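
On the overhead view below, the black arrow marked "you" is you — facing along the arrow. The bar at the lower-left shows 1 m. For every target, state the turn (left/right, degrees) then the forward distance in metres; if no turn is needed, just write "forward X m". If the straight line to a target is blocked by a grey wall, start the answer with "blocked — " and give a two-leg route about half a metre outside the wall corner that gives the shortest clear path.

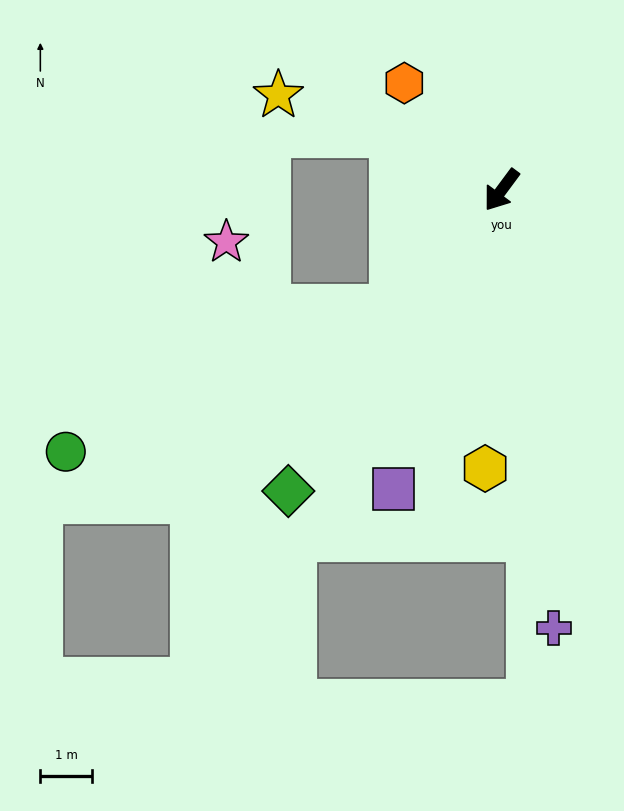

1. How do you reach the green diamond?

forward 7.2 m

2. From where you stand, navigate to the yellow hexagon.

turn left 33°, forward 5.4 m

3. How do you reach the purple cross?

turn left 43°, forward 8.6 m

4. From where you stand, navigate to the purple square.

turn left 17°, forward 6.2 m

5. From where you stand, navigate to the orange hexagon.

turn right 101°, forward 2.8 m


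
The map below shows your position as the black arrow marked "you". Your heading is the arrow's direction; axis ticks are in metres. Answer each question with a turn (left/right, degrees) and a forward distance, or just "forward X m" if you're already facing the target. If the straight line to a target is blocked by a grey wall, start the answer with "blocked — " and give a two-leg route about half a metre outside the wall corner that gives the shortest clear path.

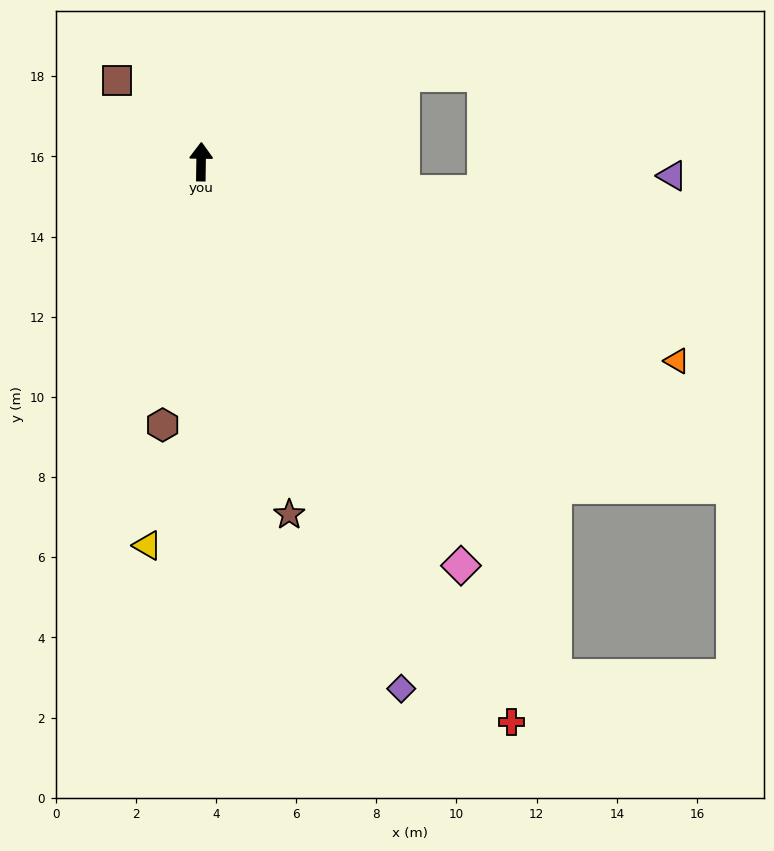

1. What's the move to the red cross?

turn right 150°, forward 16.0 m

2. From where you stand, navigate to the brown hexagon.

turn left 173°, forward 6.6 m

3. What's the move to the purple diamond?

turn right 158°, forward 14.1 m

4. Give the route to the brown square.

turn left 47°, forward 2.9 m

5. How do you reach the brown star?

turn right 165°, forward 9.1 m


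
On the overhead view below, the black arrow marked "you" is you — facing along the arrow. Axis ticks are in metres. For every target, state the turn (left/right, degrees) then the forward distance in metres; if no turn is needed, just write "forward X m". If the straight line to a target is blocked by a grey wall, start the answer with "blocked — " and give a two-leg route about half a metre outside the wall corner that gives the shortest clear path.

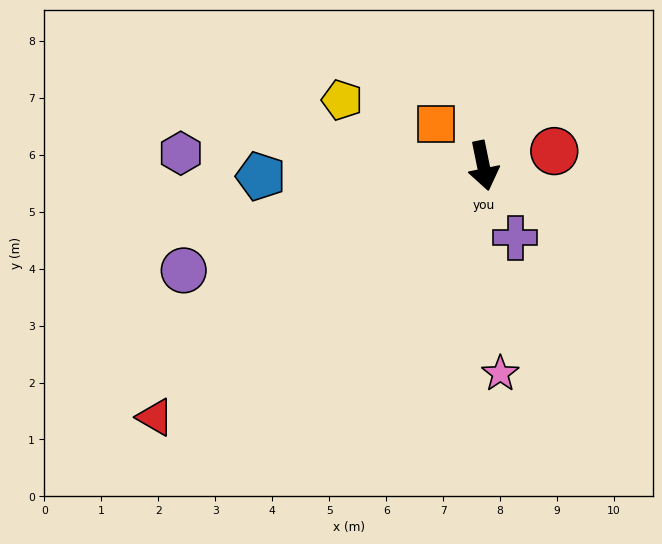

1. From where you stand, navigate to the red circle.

turn left 90°, forward 1.3 m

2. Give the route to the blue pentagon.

turn right 99°, forward 3.9 m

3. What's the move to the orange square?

turn right 143°, forward 1.1 m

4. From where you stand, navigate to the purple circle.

turn right 82°, forward 5.6 m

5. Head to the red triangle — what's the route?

turn right 64°, forward 7.3 m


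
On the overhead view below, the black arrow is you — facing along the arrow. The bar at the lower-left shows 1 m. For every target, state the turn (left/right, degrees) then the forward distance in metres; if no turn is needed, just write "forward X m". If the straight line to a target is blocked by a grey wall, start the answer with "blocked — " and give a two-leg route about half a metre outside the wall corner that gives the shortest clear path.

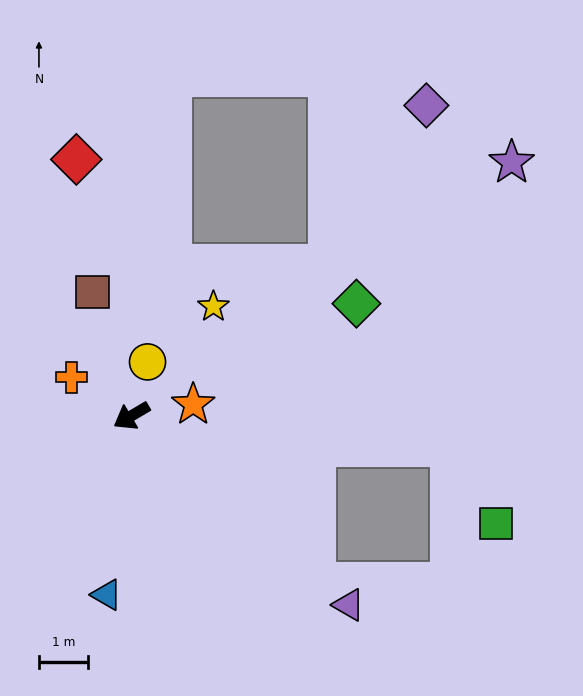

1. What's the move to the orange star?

turn left 160°, forward 1.3 m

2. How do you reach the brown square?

turn right 103°, forward 2.7 m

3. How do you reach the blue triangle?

turn left 52°, forward 3.7 m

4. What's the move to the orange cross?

turn right 64°, forward 1.5 m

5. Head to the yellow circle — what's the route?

turn right 137°, forward 1.2 m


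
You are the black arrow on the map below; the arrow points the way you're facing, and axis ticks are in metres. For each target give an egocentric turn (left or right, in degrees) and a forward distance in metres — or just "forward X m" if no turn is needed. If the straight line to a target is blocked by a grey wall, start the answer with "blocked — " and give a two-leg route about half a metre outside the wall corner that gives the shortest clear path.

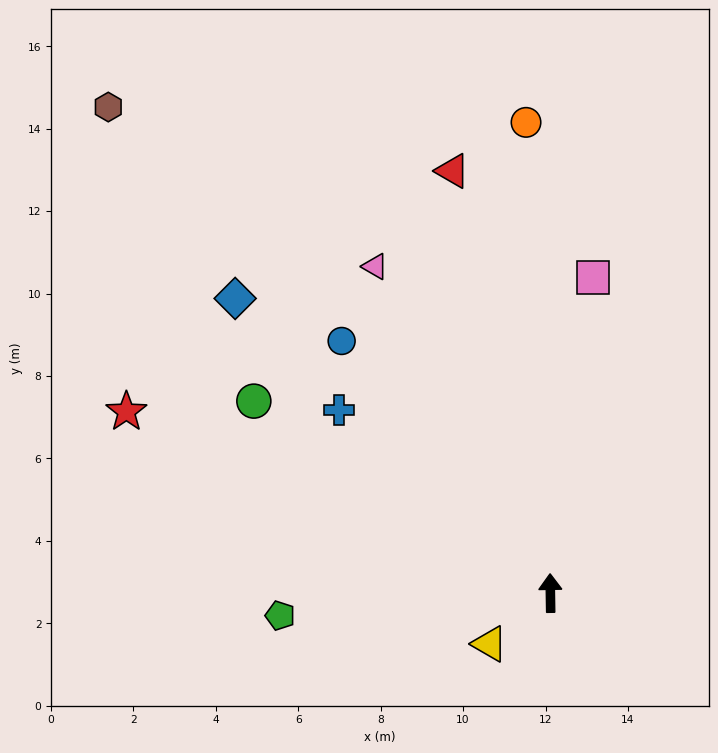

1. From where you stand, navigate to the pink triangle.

turn left 27°, forward 9.0 m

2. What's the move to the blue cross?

turn left 48°, forward 6.8 m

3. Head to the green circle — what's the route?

turn left 56°, forward 8.6 m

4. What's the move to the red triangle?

turn left 12°, forward 10.5 m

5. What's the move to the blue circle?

turn left 39°, forward 7.9 m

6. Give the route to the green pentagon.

turn left 94°, forward 6.6 m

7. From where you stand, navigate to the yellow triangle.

turn left 129°, forward 1.9 m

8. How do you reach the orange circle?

turn left 2°, forward 11.4 m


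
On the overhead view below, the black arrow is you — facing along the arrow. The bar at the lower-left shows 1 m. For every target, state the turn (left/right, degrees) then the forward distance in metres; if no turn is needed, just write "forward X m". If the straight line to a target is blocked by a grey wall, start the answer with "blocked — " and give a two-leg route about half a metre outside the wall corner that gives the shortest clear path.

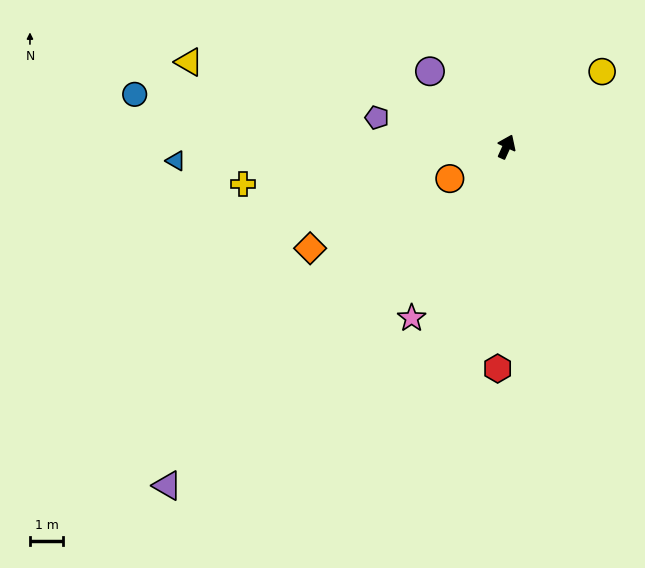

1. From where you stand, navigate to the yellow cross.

turn left 122°, forward 8.0 m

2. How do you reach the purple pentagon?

turn left 102°, forward 4.0 m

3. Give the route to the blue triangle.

turn left 117°, forward 9.9 m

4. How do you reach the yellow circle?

turn right 27°, forward 3.6 m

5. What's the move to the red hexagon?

turn right 158°, forward 6.6 m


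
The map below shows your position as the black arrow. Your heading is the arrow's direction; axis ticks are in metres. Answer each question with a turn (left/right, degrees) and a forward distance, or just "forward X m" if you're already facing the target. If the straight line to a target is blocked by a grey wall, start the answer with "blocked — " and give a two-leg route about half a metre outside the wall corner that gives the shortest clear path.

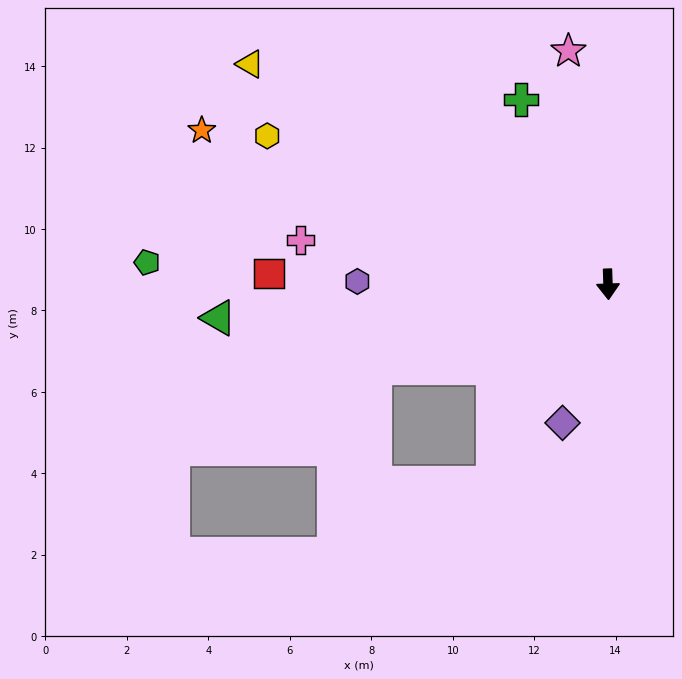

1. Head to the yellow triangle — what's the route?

turn right 124°, forward 10.3 m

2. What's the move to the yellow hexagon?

turn right 115°, forward 9.1 m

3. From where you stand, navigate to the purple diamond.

turn right 20°, forward 3.6 m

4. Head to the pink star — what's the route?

turn right 172°, forward 5.8 m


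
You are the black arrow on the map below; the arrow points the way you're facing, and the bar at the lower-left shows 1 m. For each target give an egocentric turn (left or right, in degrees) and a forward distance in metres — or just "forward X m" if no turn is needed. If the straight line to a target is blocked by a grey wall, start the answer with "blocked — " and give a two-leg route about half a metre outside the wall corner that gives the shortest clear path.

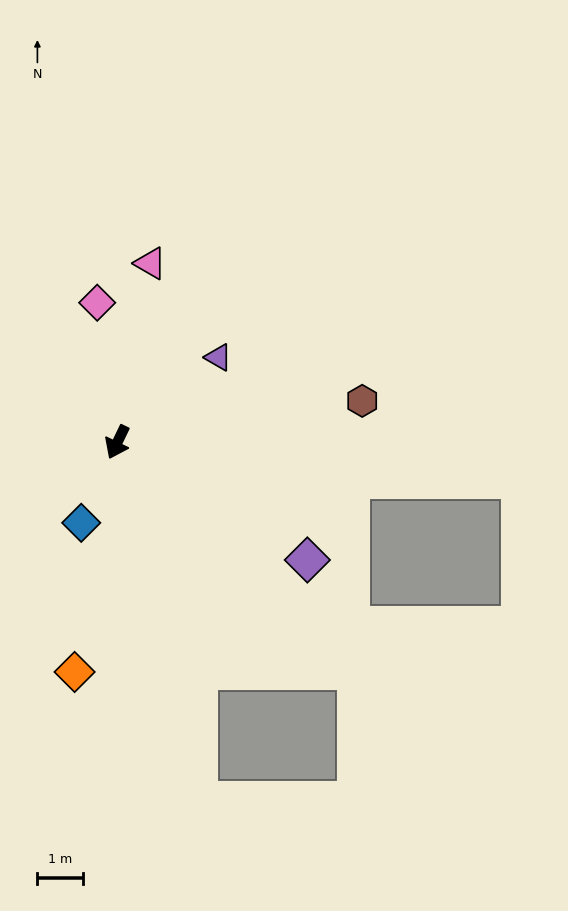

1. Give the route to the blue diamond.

forward 1.9 m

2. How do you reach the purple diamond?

turn left 84°, forward 4.9 m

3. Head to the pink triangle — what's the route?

turn right 165°, forward 4.0 m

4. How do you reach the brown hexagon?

turn left 125°, forward 5.5 m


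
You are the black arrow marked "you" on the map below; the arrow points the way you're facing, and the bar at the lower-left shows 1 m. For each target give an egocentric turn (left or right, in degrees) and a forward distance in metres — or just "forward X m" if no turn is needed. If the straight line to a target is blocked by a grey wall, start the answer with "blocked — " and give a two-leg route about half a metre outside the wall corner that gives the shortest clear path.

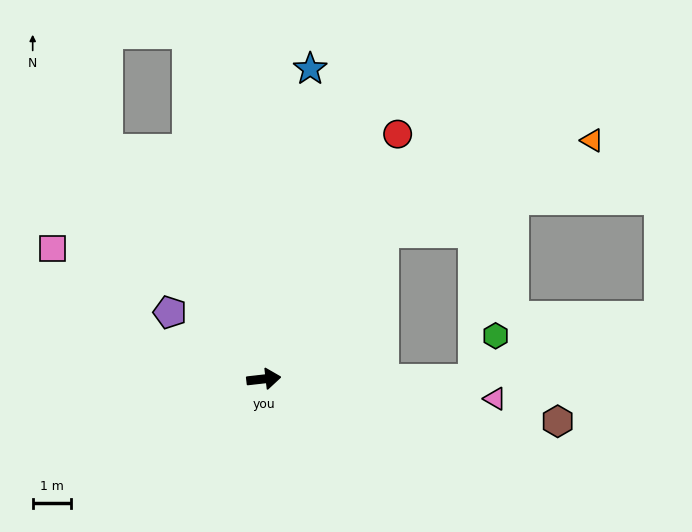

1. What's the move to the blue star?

turn left 75°, forward 8.3 m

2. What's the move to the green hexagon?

blocked — turn right 7°, forward 5.5 m, then turn left 64°, forward 1.3 m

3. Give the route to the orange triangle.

blocked — turn left 45°, forward 5.0 m, then turn right 28°, forward 6.0 m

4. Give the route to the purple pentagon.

turn left 138°, forward 3.0 m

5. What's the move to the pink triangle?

turn right 11°, forward 6.1 m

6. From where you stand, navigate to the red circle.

turn left 55°, forward 7.4 m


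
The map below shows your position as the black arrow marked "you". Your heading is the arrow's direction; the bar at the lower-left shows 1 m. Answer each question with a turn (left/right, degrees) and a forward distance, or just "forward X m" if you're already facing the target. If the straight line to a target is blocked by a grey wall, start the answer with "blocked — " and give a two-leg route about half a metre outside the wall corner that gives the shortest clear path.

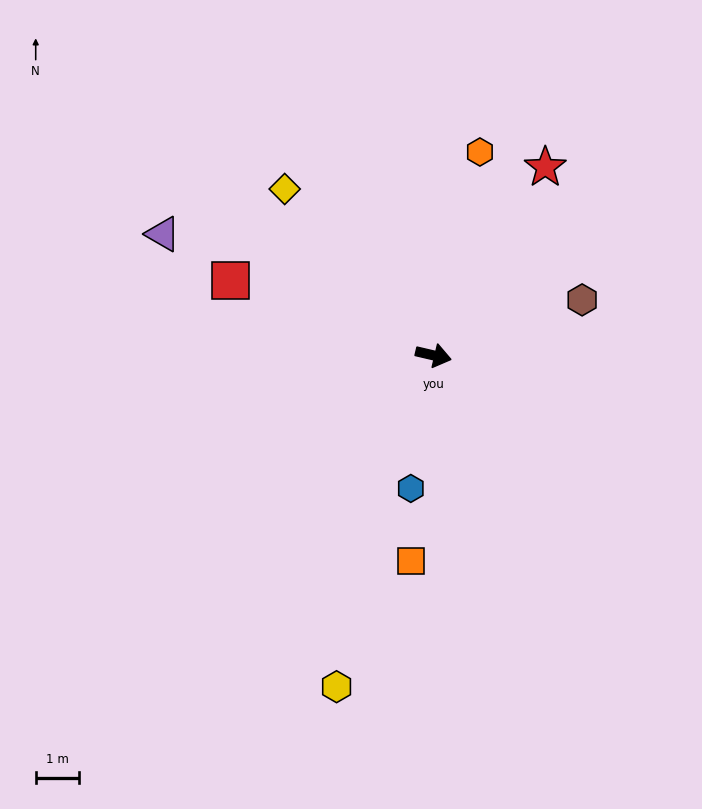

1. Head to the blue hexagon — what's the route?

turn right 86°, forward 3.1 m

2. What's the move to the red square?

turn left 173°, forward 4.9 m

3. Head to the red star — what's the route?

turn left 72°, forward 5.0 m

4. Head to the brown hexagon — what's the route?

turn left 34°, forward 3.6 m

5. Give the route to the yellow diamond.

turn left 145°, forward 5.1 m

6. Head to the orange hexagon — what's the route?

turn left 90°, forward 4.8 m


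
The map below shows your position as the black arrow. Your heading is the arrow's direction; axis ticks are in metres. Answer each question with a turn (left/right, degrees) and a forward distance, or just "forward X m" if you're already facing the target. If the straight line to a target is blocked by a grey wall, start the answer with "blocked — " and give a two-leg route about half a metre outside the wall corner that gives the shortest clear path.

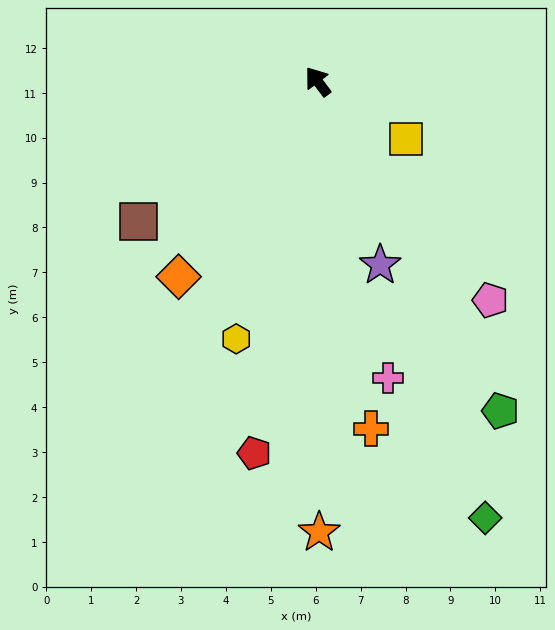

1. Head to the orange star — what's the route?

turn left 143°, forward 10.0 m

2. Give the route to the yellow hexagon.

turn left 126°, forward 6.0 m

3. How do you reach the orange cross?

turn left 152°, forward 7.8 m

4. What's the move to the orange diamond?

turn left 108°, forward 5.3 m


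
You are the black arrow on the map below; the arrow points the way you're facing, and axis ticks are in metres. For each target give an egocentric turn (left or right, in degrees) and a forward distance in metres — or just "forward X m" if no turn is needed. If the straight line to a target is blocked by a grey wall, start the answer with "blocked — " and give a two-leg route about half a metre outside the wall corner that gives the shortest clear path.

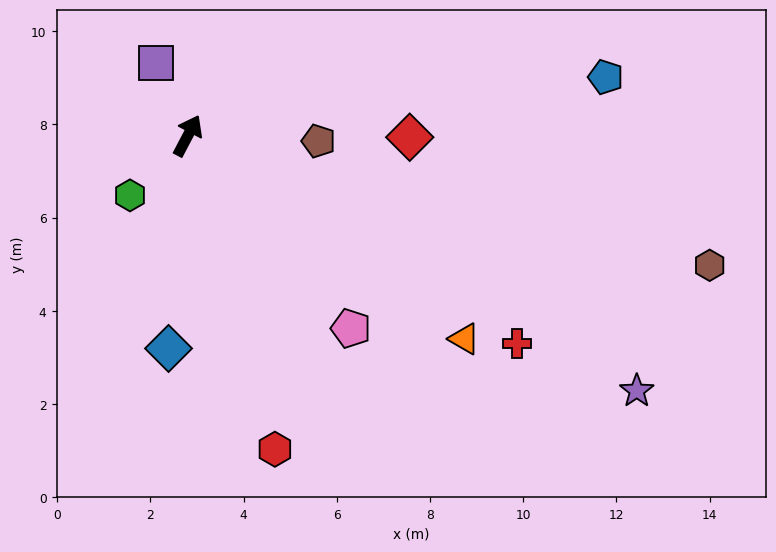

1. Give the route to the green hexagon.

turn left 164°, forward 1.8 m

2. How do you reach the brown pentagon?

turn right 65°, forward 2.8 m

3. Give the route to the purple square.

turn left 51°, forward 1.7 m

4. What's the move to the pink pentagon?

turn right 112°, forward 5.4 m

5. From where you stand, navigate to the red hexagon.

turn right 137°, forward 7.0 m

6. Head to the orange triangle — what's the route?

turn right 99°, forward 7.4 m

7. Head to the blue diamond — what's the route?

turn right 157°, forward 4.6 m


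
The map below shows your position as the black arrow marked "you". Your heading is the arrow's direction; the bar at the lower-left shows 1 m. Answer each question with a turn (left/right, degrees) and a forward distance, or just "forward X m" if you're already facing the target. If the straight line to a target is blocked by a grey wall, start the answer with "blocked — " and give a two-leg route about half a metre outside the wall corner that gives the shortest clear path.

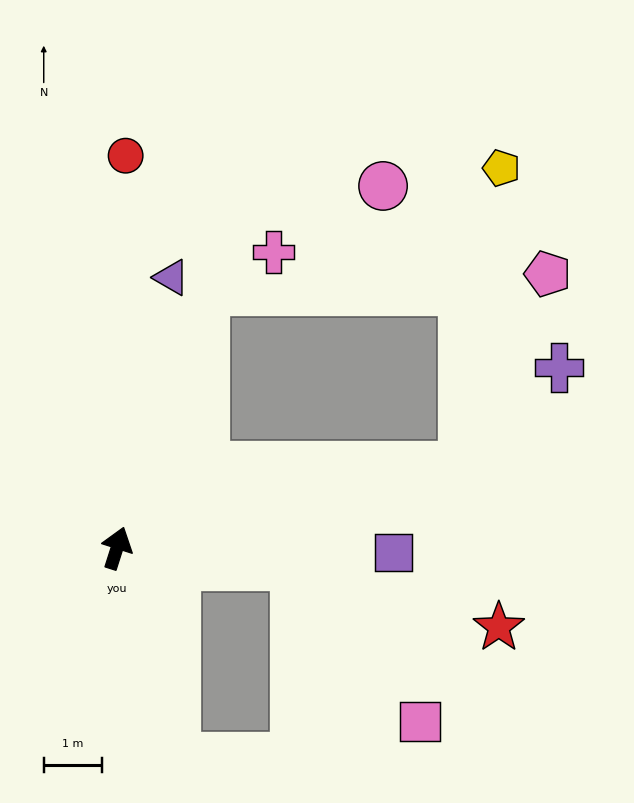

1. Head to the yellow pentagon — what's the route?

blocked — turn right 59°, forward 6.1 m, then turn left 69°, forward 5.2 m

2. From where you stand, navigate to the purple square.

turn right 73°, forward 4.8 m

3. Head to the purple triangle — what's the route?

turn left 6°, forward 4.7 m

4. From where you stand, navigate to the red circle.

turn left 16°, forward 6.8 m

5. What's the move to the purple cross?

blocked — turn right 59°, forward 6.1 m, then turn left 32°, forward 2.4 m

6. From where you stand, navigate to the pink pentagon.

blocked — turn right 59°, forward 6.1 m, then turn left 53°, forward 3.6 m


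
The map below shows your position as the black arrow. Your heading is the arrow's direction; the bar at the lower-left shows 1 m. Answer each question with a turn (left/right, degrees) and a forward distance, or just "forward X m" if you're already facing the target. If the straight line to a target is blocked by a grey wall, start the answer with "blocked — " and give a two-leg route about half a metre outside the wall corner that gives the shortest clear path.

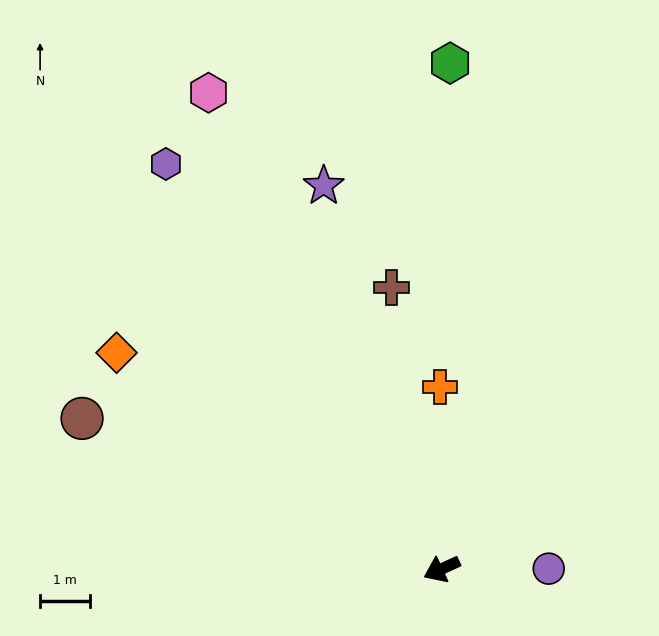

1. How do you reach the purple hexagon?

turn right 80°, forward 9.8 m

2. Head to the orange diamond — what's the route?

turn right 58°, forward 7.8 m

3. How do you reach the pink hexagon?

turn right 89°, forward 10.6 m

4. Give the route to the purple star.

turn right 98°, forward 8.0 m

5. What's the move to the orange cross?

turn right 114°, forward 3.6 m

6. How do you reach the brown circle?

turn right 47°, forward 7.8 m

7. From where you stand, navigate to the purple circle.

turn left 155°, forward 2.1 m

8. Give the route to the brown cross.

turn right 105°, forward 5.7 m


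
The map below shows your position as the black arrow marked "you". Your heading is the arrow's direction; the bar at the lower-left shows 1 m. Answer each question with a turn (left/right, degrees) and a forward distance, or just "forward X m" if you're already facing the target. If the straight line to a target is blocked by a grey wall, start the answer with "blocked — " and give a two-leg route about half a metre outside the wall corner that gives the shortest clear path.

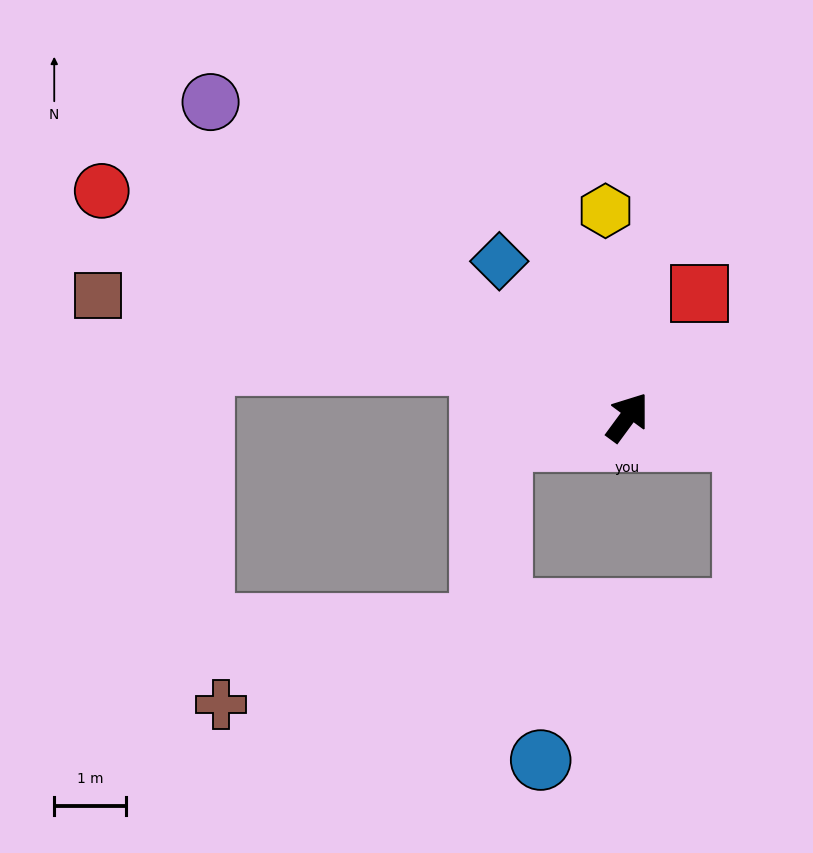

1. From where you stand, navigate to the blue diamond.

turn left 76°, forward 2.8 m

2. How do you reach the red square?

turn left 6°, forward 2.0 m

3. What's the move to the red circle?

turn left 103°, forward 8.0 m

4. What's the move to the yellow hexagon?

turn left 42°, forward 2.9 m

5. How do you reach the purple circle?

turn left 89°, forward 7.3 m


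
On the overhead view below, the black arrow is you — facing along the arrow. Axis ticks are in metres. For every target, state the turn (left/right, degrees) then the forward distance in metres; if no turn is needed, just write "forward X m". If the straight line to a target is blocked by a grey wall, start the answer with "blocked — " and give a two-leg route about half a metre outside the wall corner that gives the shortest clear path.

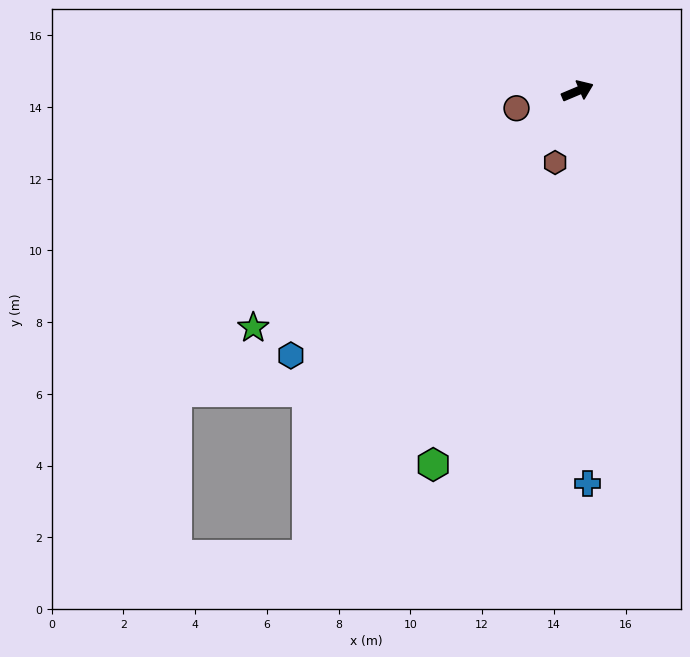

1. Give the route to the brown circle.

turn left 173°, forward 1.8 m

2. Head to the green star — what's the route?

turn right 167°, forward 11.2 m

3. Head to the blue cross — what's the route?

turn right 111°, forward 10.9 m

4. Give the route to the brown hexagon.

turn right 130°, forward 2.1 m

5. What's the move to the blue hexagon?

turn right 160°, forward 10.9 m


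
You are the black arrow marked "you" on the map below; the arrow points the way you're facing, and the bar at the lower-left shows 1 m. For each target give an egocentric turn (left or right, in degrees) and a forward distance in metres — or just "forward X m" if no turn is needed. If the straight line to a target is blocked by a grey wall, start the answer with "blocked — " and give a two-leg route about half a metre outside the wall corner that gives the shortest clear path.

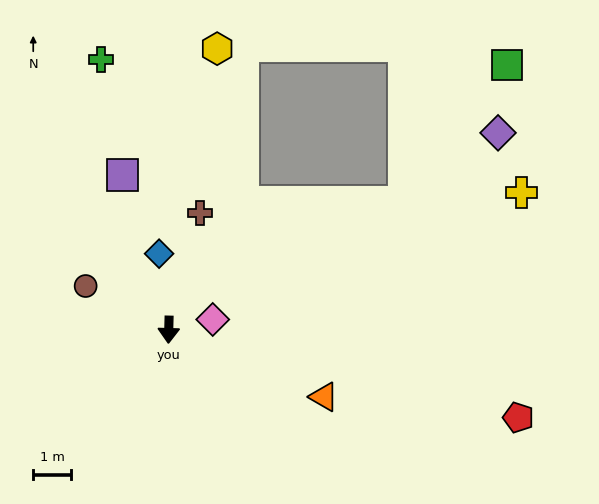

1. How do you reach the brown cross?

turn left 166°, forward 3.2 m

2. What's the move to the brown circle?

turn right 116°, forward 2.5 m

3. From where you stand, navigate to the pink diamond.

turn left 105°, forward 1.2 m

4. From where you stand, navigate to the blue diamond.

turn right 171°, forward 2.0 m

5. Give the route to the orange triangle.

turn left 68°, forward 4.4 m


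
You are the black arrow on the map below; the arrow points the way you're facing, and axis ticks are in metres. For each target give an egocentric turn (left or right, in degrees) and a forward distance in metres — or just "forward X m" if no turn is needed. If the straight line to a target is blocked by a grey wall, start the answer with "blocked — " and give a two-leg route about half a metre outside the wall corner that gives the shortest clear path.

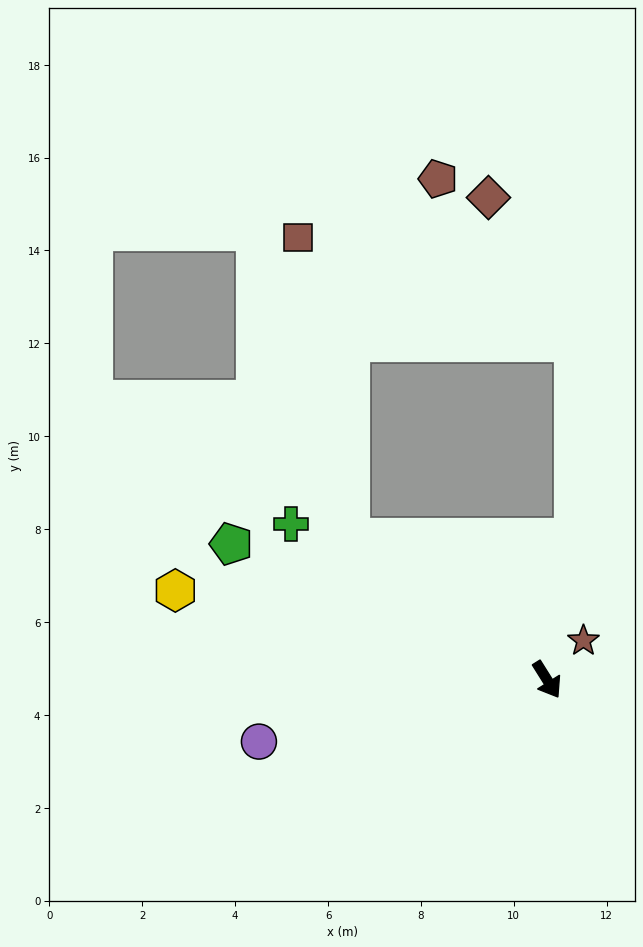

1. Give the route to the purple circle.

turn right 110°, forward 6.3 m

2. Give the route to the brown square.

blocked — turn right 158°, forward 5.2 m, then turn right 44°, forward 6.6 m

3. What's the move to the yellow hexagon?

turn right 136°, forward 8.2 m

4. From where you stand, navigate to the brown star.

turn left 105°, forward 1.2 m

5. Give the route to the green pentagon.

turn right 145°, forward 7.4 m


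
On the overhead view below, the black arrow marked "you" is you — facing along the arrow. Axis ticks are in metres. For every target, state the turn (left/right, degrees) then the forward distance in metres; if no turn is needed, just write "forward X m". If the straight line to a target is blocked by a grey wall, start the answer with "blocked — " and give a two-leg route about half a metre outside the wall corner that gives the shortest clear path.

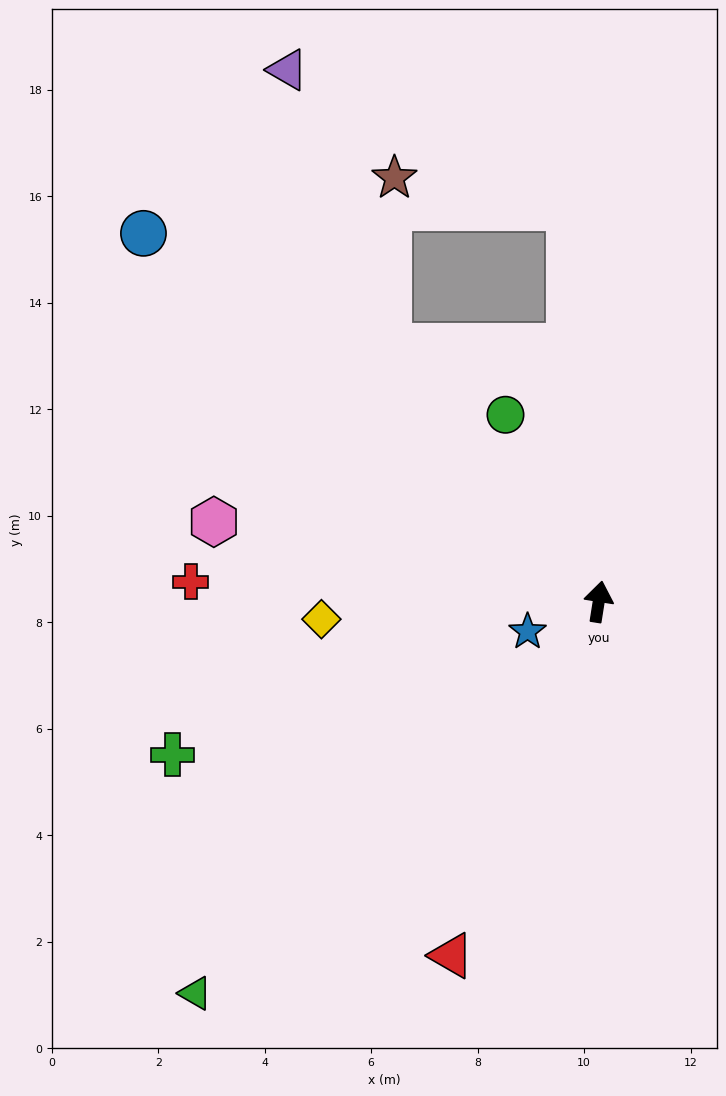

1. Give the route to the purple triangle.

blocked — turn left 48°, forward 6.2 m, then turn right 19°, forward 5.5 m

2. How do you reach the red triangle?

turn left 166°, forward 7.2 m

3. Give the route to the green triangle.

turn left 143°, forward 10.6 m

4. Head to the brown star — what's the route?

blocked — turn left 13°, forward 7.4 m, then turn left 76°, forward 3.3 m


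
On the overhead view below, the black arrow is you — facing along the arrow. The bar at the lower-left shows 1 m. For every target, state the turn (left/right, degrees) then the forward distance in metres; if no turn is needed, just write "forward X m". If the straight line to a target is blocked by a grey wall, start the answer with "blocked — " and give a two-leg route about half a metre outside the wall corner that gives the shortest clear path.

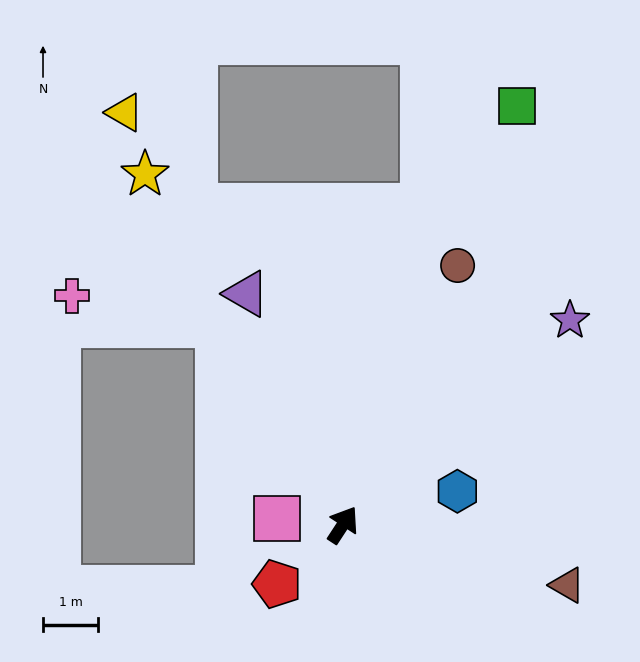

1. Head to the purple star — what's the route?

turn right 15°, forward 5.5 m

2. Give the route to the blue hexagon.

turn right 41°, forward 2.2 m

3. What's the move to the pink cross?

blocked — turn left 65°, forward 4.3 m, then turn left 47°, forward 2.7 m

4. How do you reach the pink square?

turn left 118°, forward 1.2 m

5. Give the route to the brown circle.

turn left 9°, forward 5.1 m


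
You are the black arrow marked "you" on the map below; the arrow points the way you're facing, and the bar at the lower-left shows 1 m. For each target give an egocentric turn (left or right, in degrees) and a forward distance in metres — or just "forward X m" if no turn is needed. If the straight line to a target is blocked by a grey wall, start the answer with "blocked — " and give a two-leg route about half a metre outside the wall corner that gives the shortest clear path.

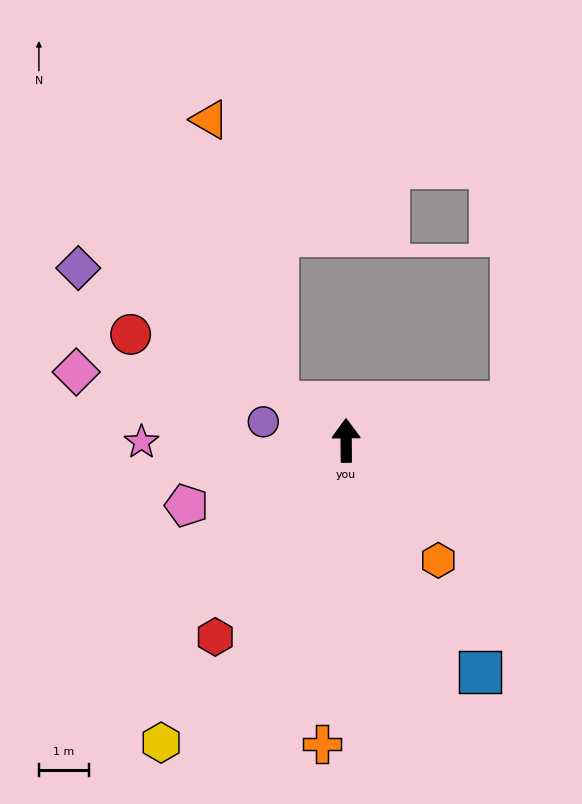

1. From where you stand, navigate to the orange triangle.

blocked — turn left 60°, forward 1.6 m, then turn right 47°, forward 5.8 m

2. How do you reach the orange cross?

turn left 175°, forward 6.1 m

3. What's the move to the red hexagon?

turn left 146°, forward 4.7 m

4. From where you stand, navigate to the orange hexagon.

turn right 143°, forward 3.0 m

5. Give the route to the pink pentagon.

turn left 112°, forward 3.4 m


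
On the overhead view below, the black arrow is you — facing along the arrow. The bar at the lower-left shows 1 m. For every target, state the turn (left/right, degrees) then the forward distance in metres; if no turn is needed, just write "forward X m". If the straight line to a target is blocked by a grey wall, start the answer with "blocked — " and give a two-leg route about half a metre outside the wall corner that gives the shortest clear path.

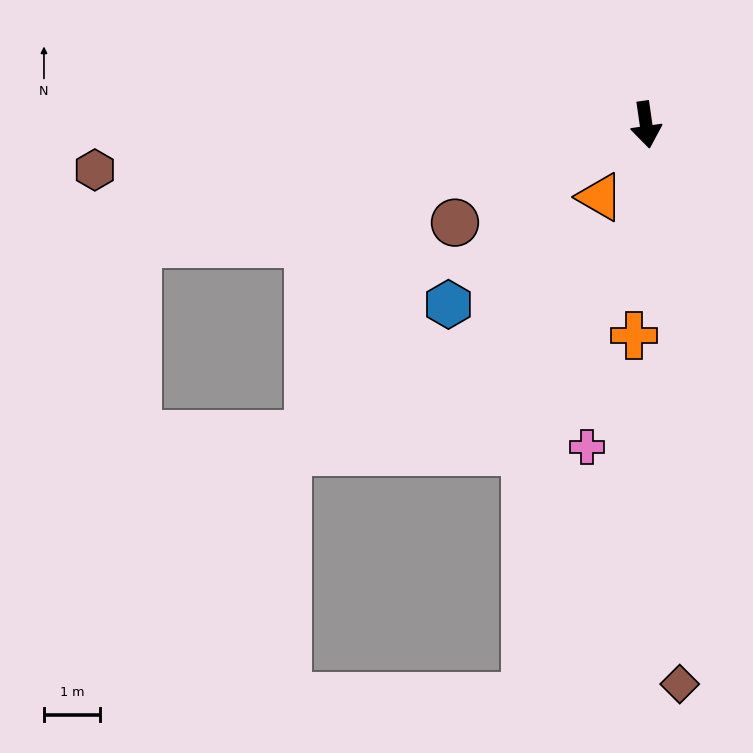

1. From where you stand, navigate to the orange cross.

turn right 11°, forward 3.8 m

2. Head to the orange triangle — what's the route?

turn right 41°, forward 1.5 m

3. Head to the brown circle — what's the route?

turn right 71°, forward 3.8 m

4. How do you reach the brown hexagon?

turn right 94°, forward 9.8 m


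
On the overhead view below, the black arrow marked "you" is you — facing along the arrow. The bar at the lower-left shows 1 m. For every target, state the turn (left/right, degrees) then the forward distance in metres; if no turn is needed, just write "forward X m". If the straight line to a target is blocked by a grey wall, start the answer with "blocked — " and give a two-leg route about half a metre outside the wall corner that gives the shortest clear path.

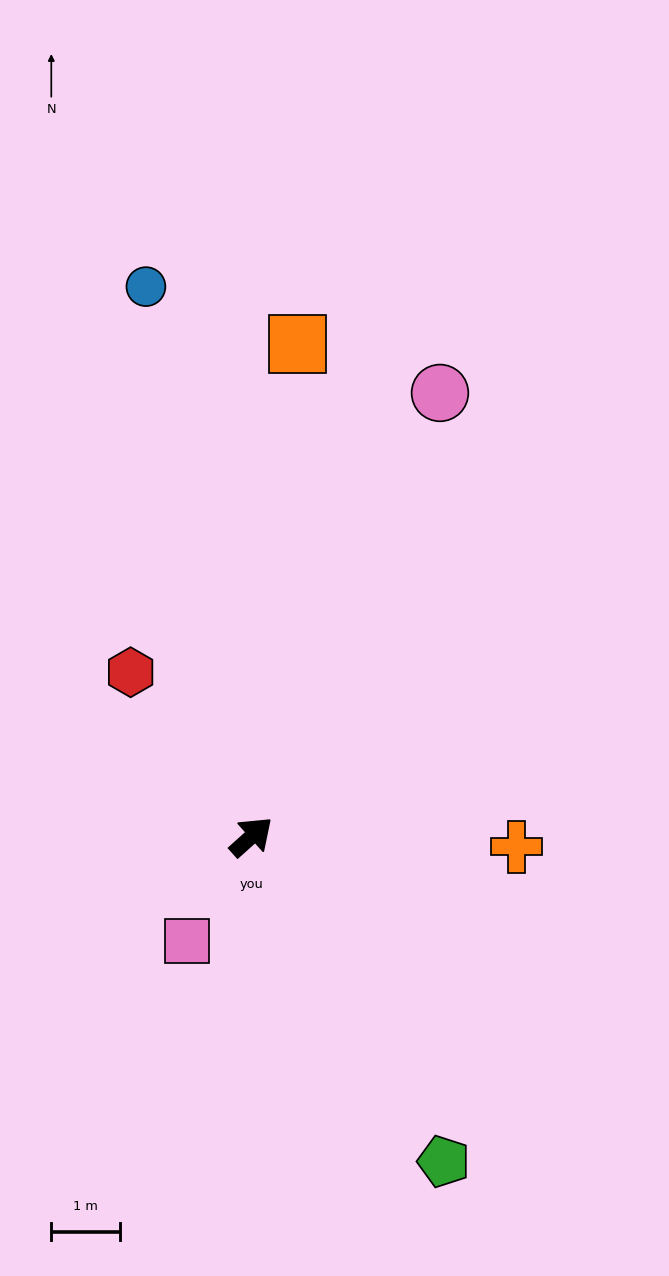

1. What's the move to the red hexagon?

turn left 84°, forward 3.0 m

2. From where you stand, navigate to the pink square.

turn right 164°, forward 1.8 m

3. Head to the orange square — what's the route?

turn left 43°, forward 7.2 m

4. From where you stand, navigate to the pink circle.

turn left 25°, forward 7.1 m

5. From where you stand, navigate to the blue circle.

turn left 59°, forward 8.2 m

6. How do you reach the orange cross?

turn right 44°, forward 3.9 m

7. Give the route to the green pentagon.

turn right 101°, forward 5.5 m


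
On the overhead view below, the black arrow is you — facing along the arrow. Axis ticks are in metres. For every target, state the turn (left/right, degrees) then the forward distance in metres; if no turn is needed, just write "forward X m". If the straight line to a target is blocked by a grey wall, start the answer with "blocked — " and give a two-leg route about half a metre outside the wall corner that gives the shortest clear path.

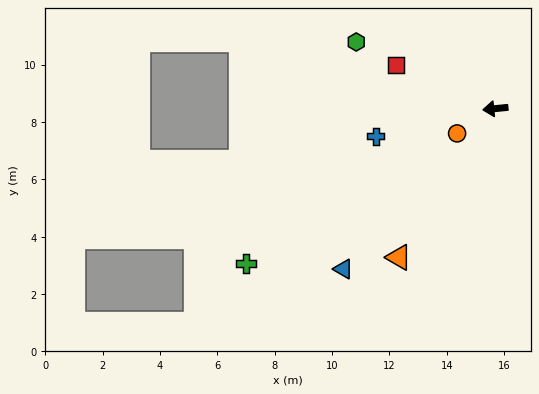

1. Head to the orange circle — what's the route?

turn left 27°, forward 1.6 m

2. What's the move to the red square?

turn right 29°, forward 3.8 m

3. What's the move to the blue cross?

turn left 7°, forward 4.3 m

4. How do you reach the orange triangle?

turn left 51°, forward 6.2 m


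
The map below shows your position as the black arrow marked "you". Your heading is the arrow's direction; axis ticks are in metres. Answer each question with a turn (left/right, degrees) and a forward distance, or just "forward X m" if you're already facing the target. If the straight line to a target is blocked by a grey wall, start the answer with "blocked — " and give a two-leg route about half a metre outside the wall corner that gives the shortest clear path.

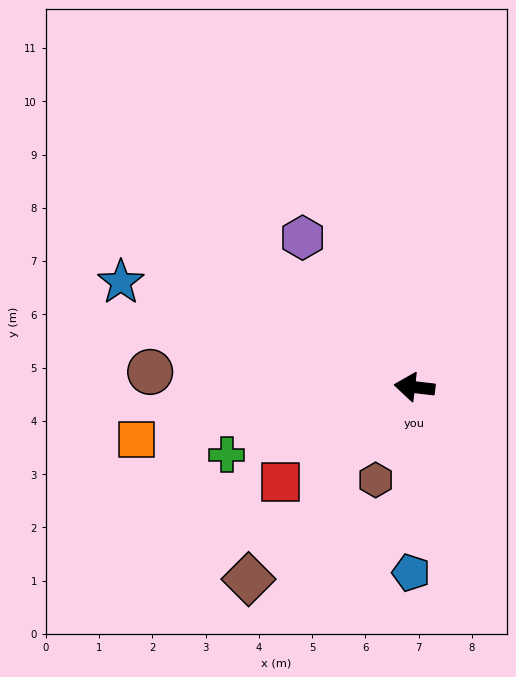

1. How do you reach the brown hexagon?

turn left 74°, forward 1.9 m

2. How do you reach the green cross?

turn left 27°, forward 3.7 m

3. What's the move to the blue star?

turn right 13°, forward 5.9 m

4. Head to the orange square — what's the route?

turn left 17°, forward 5.3 m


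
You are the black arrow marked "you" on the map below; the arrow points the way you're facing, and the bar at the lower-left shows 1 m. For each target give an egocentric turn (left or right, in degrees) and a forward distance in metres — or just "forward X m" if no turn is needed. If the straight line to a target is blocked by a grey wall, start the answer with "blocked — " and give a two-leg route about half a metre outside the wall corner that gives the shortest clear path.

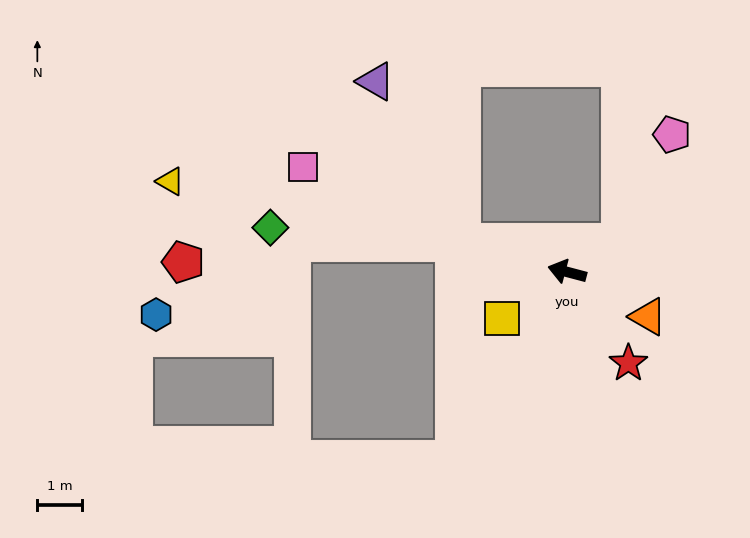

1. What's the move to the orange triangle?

turn left 166°, forward 2.1 m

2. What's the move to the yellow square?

turn left 50°, forward 1.8 m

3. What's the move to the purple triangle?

blocked — forward 2.5 m, then turn right 47°, forward 4.1 m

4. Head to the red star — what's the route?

turn left 139°, forward 2.5 m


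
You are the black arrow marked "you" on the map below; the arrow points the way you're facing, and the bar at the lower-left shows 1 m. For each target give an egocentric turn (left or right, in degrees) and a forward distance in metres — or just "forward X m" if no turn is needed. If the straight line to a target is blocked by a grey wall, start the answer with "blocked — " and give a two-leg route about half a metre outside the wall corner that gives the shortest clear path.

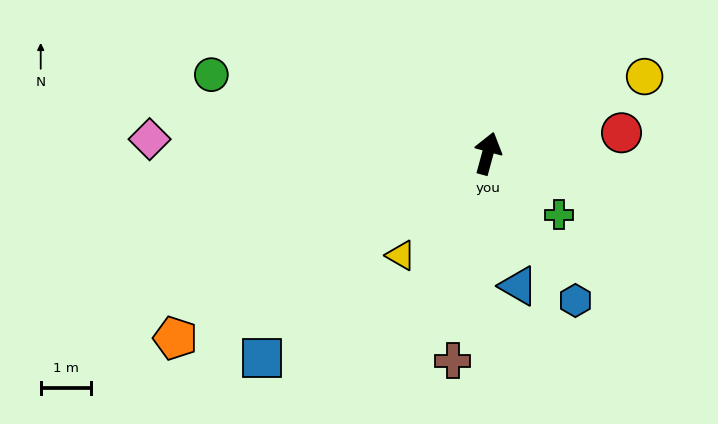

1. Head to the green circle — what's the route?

turn left 89°, forward 5.8 m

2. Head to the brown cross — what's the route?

turn right 174°, forward 4.2 m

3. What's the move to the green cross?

turn right 115°, forward 1.9 m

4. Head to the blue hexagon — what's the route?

turn right 134°, forward 3.4 m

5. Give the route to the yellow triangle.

turn left 155°, forward 2.7 m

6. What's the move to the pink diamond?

turn left 103°, forward 6.8 m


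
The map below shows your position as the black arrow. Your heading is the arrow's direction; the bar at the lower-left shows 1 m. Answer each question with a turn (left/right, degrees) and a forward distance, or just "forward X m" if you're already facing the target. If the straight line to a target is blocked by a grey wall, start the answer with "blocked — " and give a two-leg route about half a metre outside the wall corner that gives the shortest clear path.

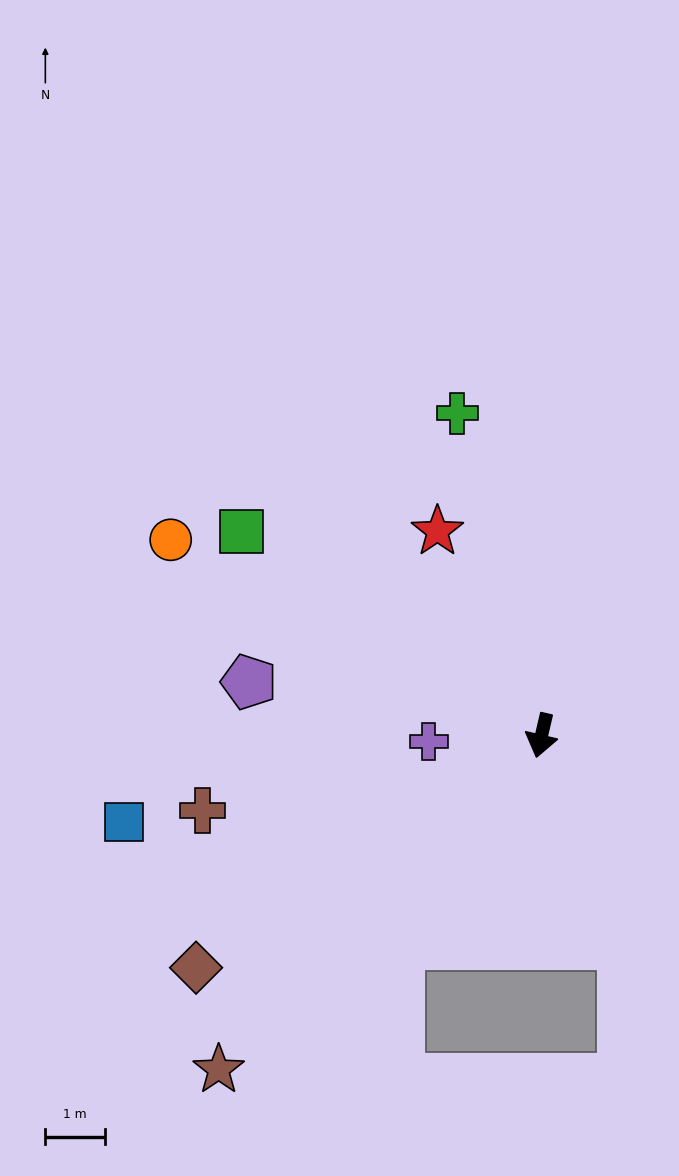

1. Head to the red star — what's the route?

turn right 140°, forward 3.9 m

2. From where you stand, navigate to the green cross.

turn right 152°, forward 5.6 m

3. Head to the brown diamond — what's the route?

turn right 43°, forward 7.0 m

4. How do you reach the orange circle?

turn right 105°, forward 7.1 m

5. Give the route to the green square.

turn right 111°, forward 6.1 m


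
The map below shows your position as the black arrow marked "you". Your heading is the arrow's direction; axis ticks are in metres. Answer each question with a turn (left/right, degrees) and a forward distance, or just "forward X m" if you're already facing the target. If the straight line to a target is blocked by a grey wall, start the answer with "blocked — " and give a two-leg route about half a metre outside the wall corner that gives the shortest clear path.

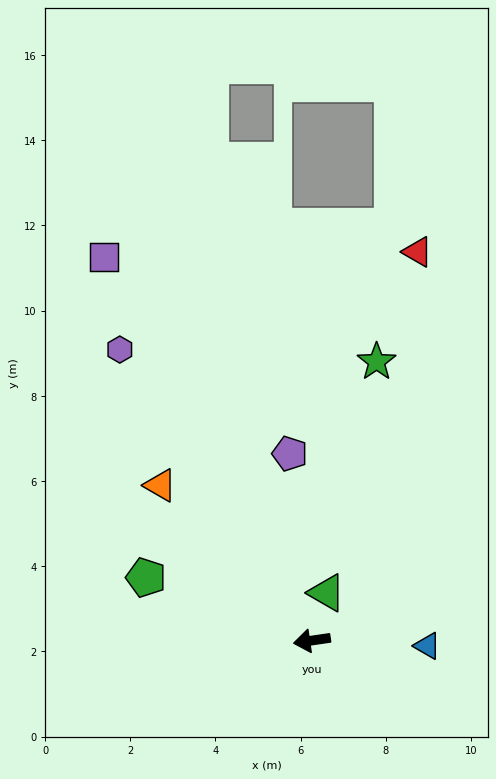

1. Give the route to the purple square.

turn right 70°, forward 10.2 m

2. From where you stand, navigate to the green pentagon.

turn right 29°, forward 4.2 m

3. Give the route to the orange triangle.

turn right 54°, forward 5.1 m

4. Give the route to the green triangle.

turn right 116°, forward 1.2 m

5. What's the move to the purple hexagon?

turn right 65°, forward 8.2 m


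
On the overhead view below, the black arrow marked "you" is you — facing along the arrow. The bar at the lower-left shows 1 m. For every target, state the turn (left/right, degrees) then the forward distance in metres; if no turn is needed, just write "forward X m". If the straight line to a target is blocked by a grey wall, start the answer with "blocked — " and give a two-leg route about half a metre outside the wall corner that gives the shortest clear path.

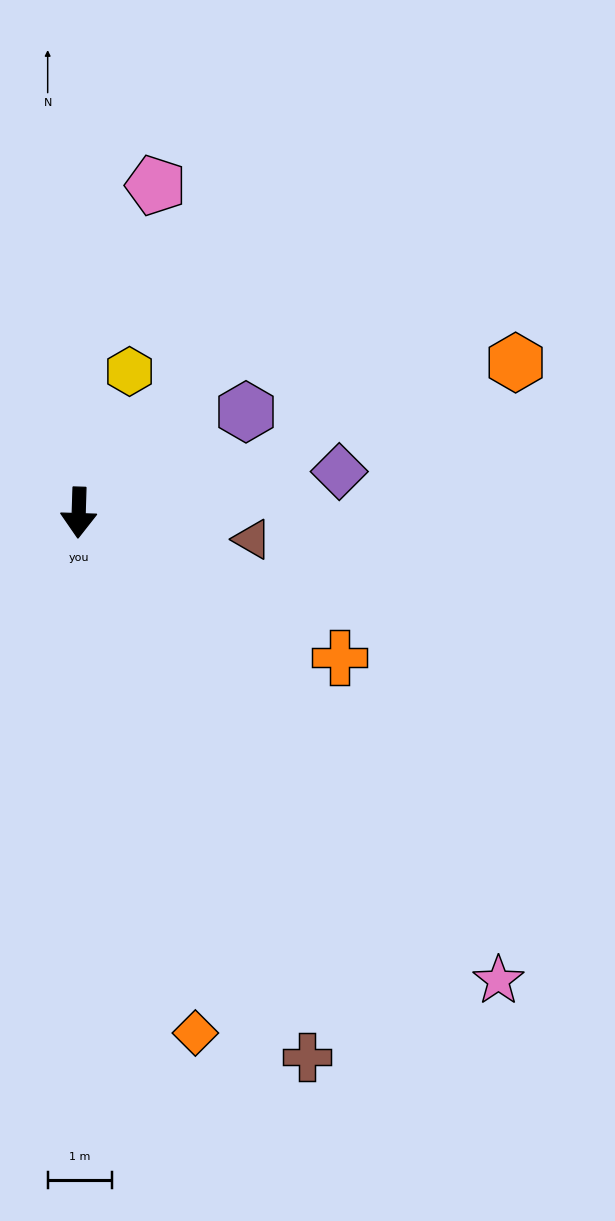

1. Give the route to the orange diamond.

turn left 14°, forward 8.3 m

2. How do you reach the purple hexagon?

turn left 123°, forward 3.0 m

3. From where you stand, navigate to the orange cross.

turn left 63°, forward 4.6 m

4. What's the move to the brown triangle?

turn left 83°, forward 2.7 m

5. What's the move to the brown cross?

turn left 25°, forward 9.1 m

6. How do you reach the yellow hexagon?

turn left 162°, forward 2.3 m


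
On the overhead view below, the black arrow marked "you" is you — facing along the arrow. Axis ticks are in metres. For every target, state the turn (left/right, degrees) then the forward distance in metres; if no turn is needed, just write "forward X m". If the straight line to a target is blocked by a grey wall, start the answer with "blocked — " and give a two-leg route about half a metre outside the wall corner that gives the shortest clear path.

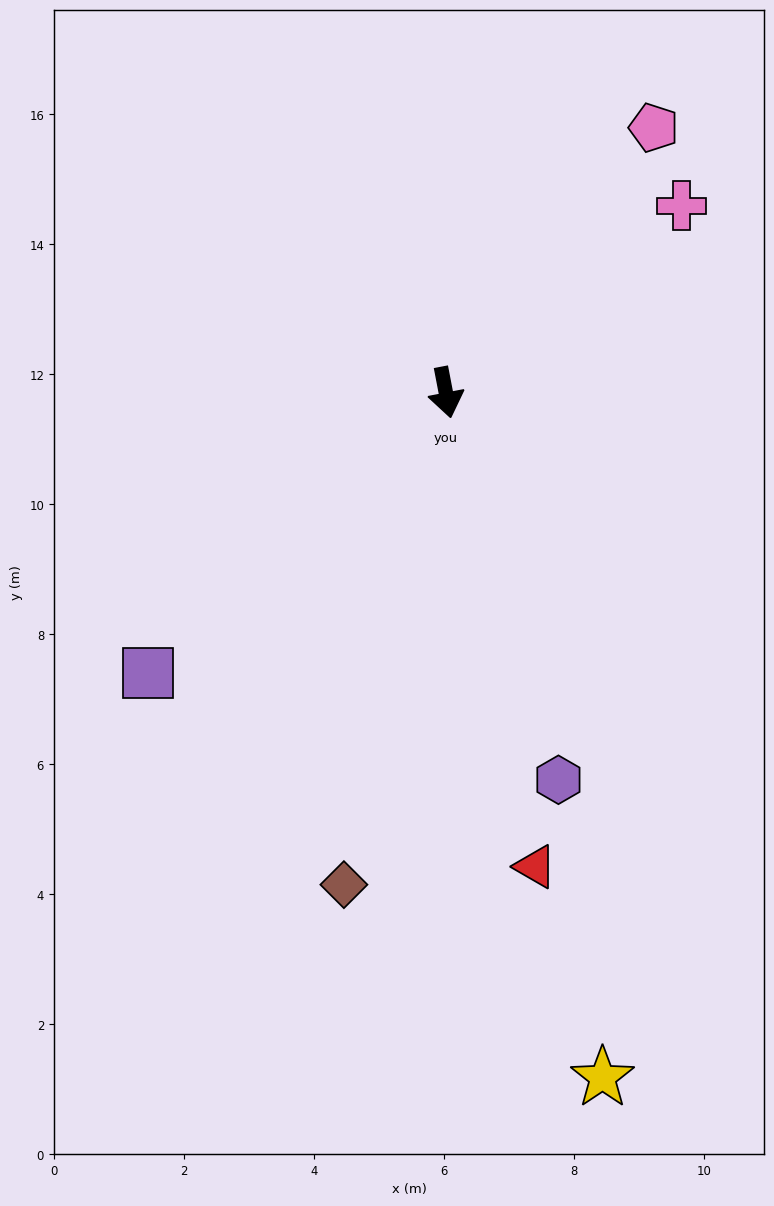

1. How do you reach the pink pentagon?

turn left 131°, forward 5.2 m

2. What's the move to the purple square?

turn right 58°, forward 6.3 m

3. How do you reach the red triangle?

forward 7.4 m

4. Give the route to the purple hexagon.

turn left 5°, forward 6.2 m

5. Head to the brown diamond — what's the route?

turn right 23°, forward 7.7 m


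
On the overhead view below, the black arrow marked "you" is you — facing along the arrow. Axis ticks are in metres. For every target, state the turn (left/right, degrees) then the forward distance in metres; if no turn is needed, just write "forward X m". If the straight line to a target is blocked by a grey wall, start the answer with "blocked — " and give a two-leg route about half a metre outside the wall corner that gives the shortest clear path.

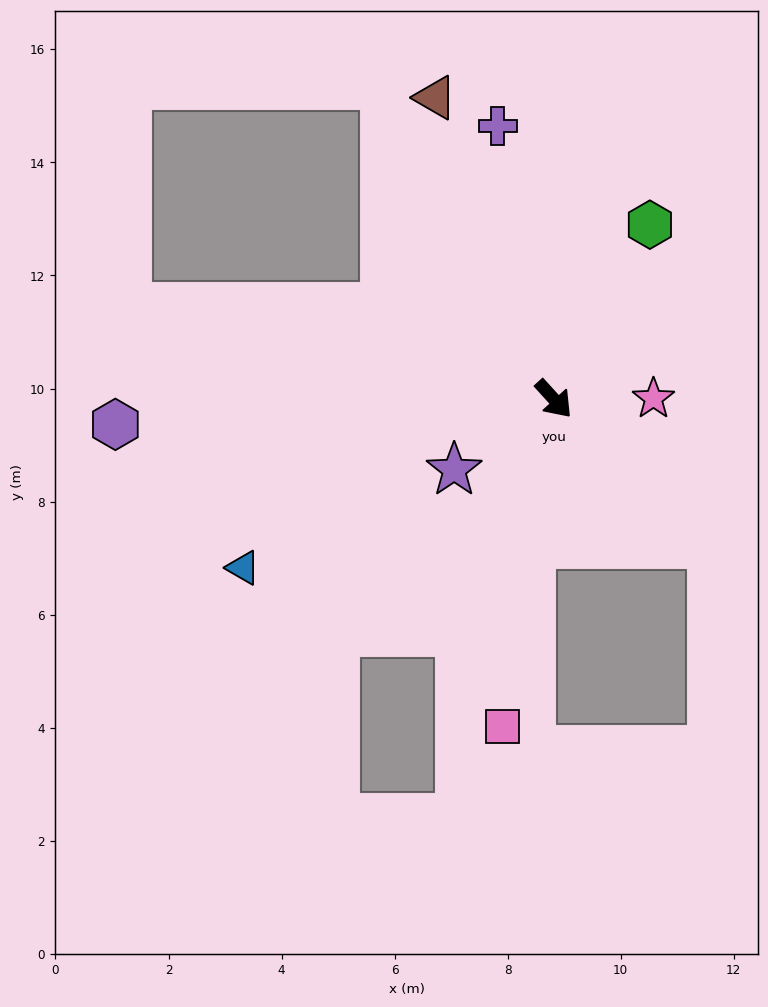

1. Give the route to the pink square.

turn right 51°, forward 5.9 m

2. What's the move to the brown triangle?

turn left 159°, forward 5.7 m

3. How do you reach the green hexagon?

turn left 109°, forward 3.5 m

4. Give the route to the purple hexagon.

turn right 129°, forward 7.8 m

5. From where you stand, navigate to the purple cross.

turn left 149°, forward 4.9 m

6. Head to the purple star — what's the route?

turn right 97°, forward 2.2 m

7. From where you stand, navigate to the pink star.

turn left 48°, forward 1.8 m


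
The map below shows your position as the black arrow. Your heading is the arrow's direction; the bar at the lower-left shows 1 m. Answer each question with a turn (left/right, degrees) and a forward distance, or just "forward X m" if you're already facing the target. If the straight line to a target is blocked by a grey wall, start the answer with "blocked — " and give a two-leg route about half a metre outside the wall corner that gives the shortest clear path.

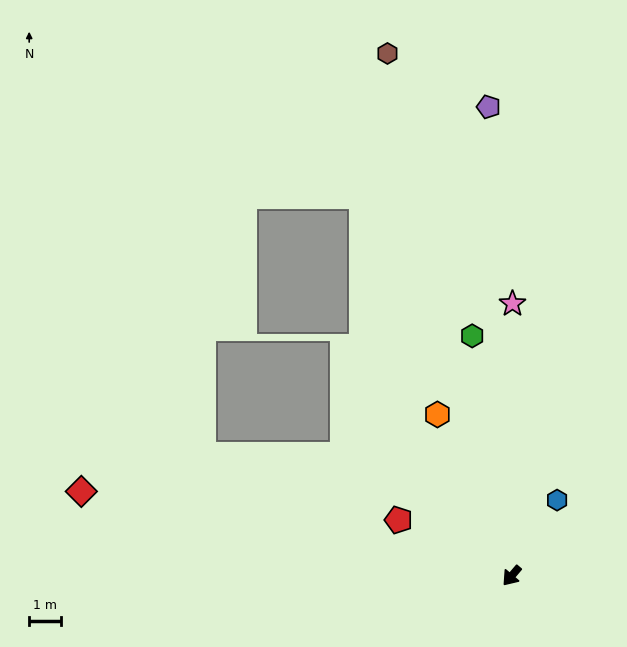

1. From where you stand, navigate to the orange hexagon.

turn right 115°, forward 5.6 m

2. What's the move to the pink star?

turn right 140°, forward 8.5 m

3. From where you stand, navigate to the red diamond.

turn right 61°, forward 13.7 m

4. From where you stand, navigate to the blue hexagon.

turn right 171°, forward 2.8 m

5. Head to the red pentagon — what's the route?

turn right 76°, forward 3.9 m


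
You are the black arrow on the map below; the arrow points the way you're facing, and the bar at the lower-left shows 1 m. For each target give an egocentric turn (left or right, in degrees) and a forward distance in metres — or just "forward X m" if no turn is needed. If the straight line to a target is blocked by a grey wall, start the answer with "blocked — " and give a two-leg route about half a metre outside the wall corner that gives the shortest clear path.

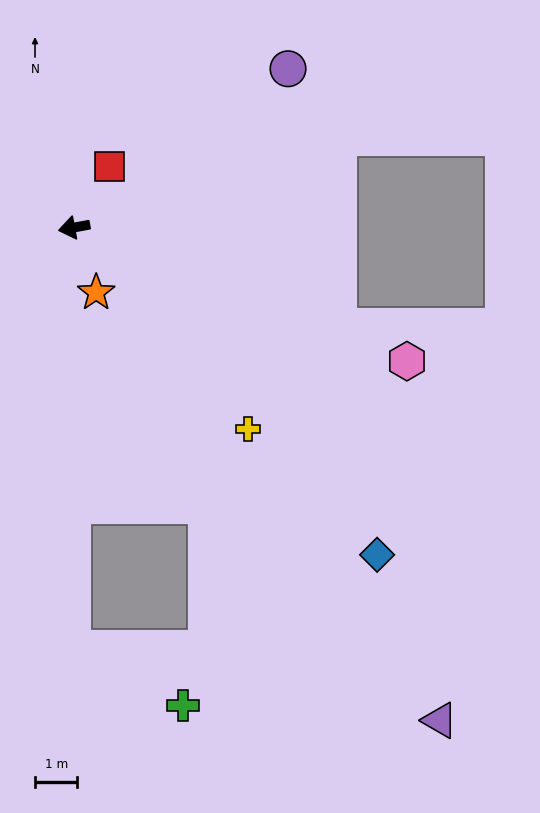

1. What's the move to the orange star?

turn left 98°, forward 1.6 m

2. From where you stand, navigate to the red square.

turn right 130°, forward 1.7 m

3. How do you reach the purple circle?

turn right 154°, forward 6.3 m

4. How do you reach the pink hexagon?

turn left 148°, forward 8.5 m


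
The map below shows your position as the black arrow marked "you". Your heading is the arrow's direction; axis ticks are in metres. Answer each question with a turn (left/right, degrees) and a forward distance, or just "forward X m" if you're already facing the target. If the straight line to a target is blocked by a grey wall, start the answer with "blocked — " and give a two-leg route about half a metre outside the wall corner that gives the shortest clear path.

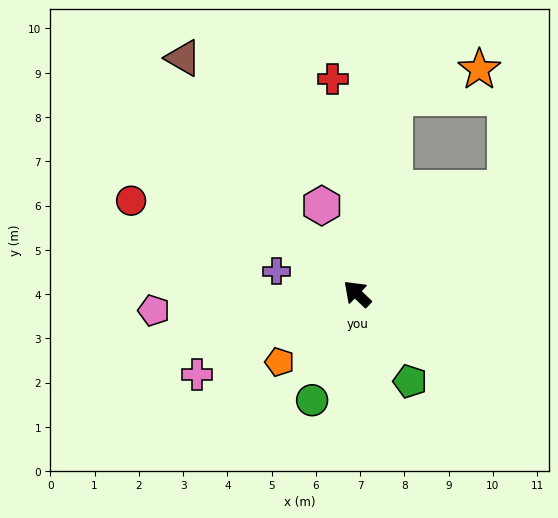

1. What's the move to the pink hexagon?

turn right 24°, forward 2.1 m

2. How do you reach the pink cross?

turn left 70°, forward 4.1 m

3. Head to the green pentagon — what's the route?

turn left 165°, forward 2.3 m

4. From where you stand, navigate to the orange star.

blocked — turn right 57°, forward 4.5 m, then turn right 61°, forward 2.0 m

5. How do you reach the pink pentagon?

turn left 48°, forward 4.6 m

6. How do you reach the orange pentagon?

turn left 85°, forward 2.3 m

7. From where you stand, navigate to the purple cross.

turn left 28°, forward 1.9 m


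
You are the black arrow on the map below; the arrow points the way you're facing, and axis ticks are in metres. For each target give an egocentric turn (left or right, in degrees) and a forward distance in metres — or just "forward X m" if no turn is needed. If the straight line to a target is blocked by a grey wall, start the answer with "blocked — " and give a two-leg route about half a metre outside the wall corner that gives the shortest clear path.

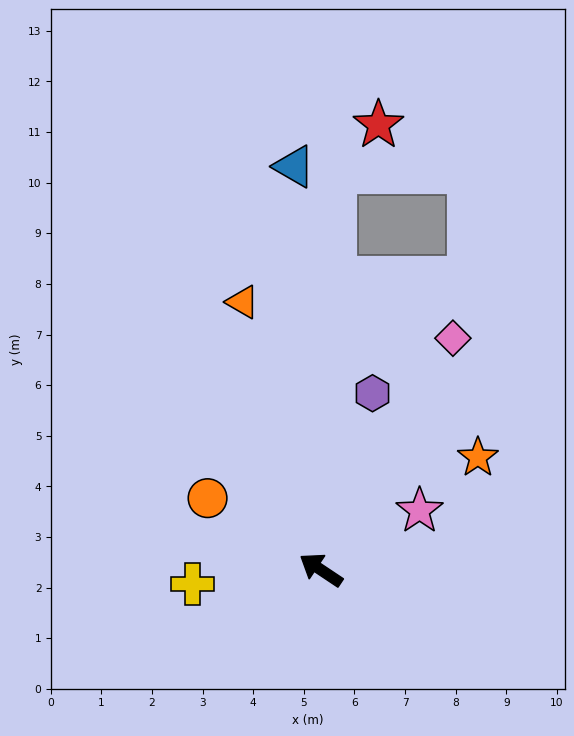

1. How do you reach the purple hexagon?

turn right 73°, forward 3.6 m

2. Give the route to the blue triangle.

turn right 52°, forward 8.0 m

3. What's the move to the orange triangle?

turn right 40°, forward 5.5 m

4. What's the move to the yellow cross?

turn left 40°, forward 2.5 m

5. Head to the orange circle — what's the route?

forward 2.6 m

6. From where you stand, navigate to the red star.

blocked — turn right 58°, forward 7.8 m, then turn right 41°, forward 1.3 m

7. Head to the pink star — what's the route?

turn right 115°, forward 2.3 m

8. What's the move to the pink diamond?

turn right 86°, forward 5.3 m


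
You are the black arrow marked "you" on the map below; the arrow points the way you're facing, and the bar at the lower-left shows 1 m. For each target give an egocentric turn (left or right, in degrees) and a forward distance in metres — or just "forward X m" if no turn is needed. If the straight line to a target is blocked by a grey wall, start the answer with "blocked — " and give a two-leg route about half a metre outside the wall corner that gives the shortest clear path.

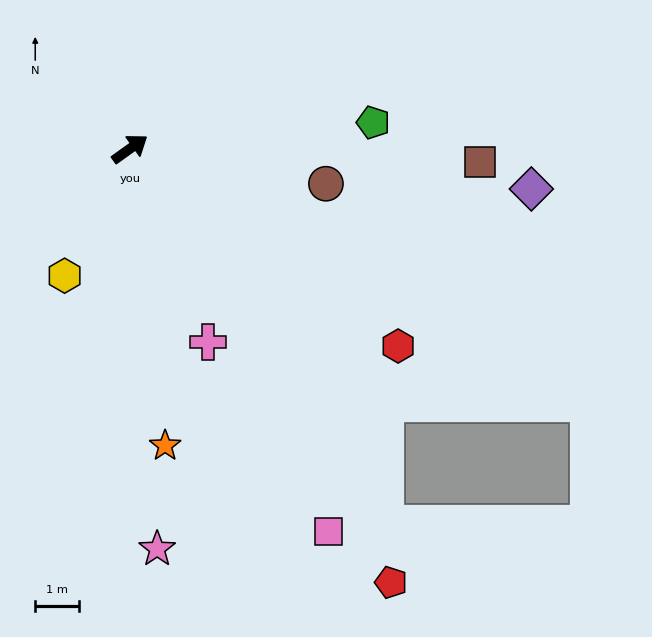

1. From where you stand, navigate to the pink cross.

turn right 104°, forward 4.8 m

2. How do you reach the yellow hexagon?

turn right 153°, forward 3.3 m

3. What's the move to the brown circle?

turn right 46°, forward 4.6 m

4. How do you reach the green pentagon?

turn right 29°, forward 5.6 m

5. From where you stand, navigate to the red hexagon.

turn right 72°, forward 7.7 m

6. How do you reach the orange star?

turn right 119°, forward 6.9 m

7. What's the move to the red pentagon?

turn right 95°, forward 11.7 m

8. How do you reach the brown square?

turn right 38°, forward 8.1 m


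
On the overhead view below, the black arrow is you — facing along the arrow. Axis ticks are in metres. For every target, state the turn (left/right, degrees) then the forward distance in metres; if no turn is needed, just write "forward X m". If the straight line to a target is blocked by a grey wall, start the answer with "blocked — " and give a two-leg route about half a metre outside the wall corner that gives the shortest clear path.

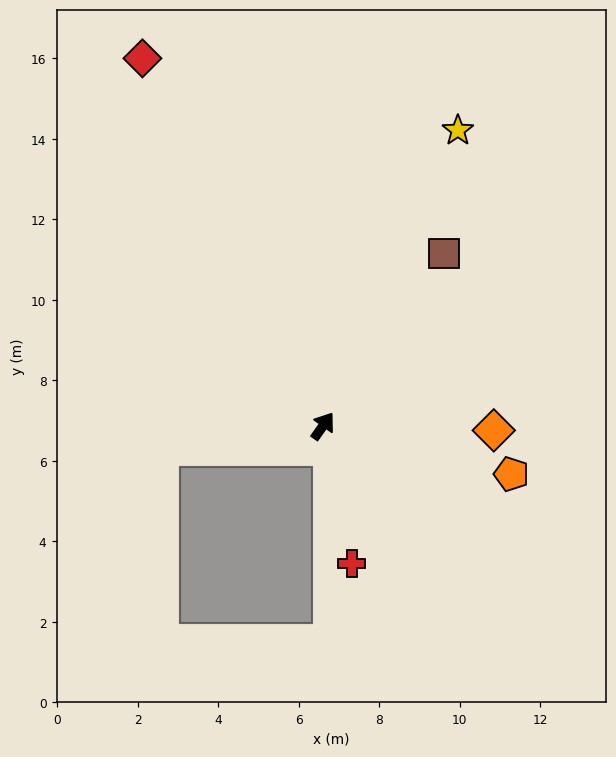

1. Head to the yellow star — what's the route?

turn left 11°, forward 8.1 m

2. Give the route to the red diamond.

turn left 61°, forward 10.2 m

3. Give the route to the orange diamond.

turn right 56°, forward 4.2 m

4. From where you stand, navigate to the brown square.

forward 5.2 m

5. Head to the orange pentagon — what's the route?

turn right 69°, forward 4.8 m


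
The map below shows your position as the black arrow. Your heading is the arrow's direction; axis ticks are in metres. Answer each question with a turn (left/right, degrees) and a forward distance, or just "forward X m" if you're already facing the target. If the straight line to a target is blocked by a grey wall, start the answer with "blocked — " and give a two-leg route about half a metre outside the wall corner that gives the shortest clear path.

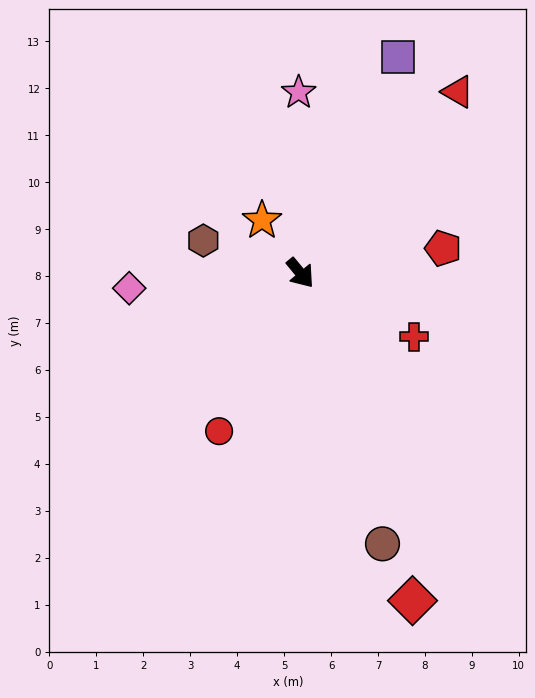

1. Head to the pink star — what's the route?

turn left 141°, forward 3.9 m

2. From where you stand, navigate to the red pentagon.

turn left 60°, forward 3.1 m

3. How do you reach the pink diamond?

turn right 125°, forward 3.7 m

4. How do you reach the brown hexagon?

turn right 148°, forward 2.2 m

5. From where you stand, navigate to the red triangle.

turn left 99°, forward 5.1 m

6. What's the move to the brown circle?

turn right 23°, forward 6.0 m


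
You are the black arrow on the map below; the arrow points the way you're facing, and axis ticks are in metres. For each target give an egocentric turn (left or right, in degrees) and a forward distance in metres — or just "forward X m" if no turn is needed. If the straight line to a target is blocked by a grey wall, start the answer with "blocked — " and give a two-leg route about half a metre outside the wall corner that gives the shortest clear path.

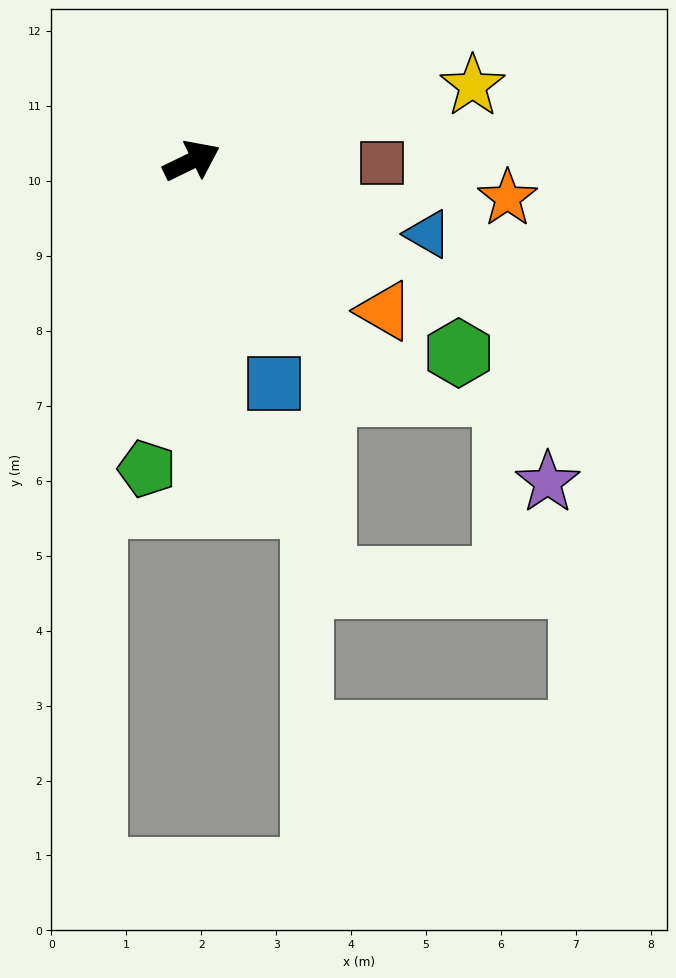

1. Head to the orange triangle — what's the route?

turn right 64°, forward 3.3 m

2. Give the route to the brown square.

turn right 26°, forward 2.5 m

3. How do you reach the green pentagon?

turn right 124°, forward 4.2 m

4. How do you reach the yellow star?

turn right 11°, forward 3.9 m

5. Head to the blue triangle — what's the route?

turn right 43°, forward 3.3 m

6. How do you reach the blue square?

turn right 96°, forward 3.2 m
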